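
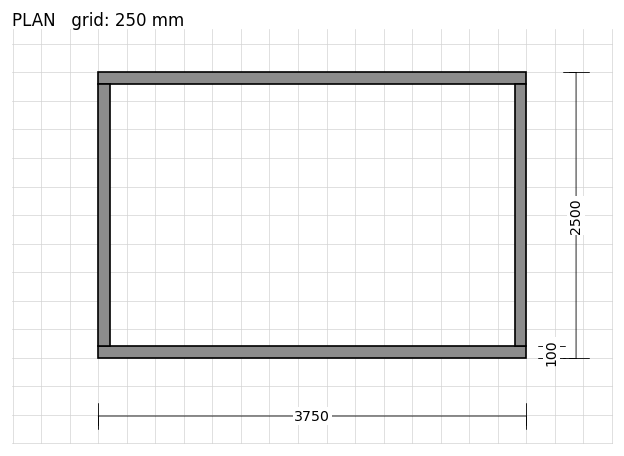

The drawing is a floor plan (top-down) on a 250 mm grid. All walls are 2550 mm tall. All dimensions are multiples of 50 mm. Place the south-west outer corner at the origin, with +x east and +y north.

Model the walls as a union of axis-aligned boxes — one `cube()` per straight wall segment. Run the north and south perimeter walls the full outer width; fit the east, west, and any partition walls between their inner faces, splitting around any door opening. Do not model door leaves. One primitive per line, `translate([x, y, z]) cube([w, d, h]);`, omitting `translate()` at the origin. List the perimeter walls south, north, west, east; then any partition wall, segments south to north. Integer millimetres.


cube([3750, 100, 2550]);
translate([0, 2400, 0]) cube([3750, 100, 2550]);
translate([0, 100, 0]) cube([100, 2300, 2550]);
translate([3650, 100, 0]) cube([100, 2300, 2550]);


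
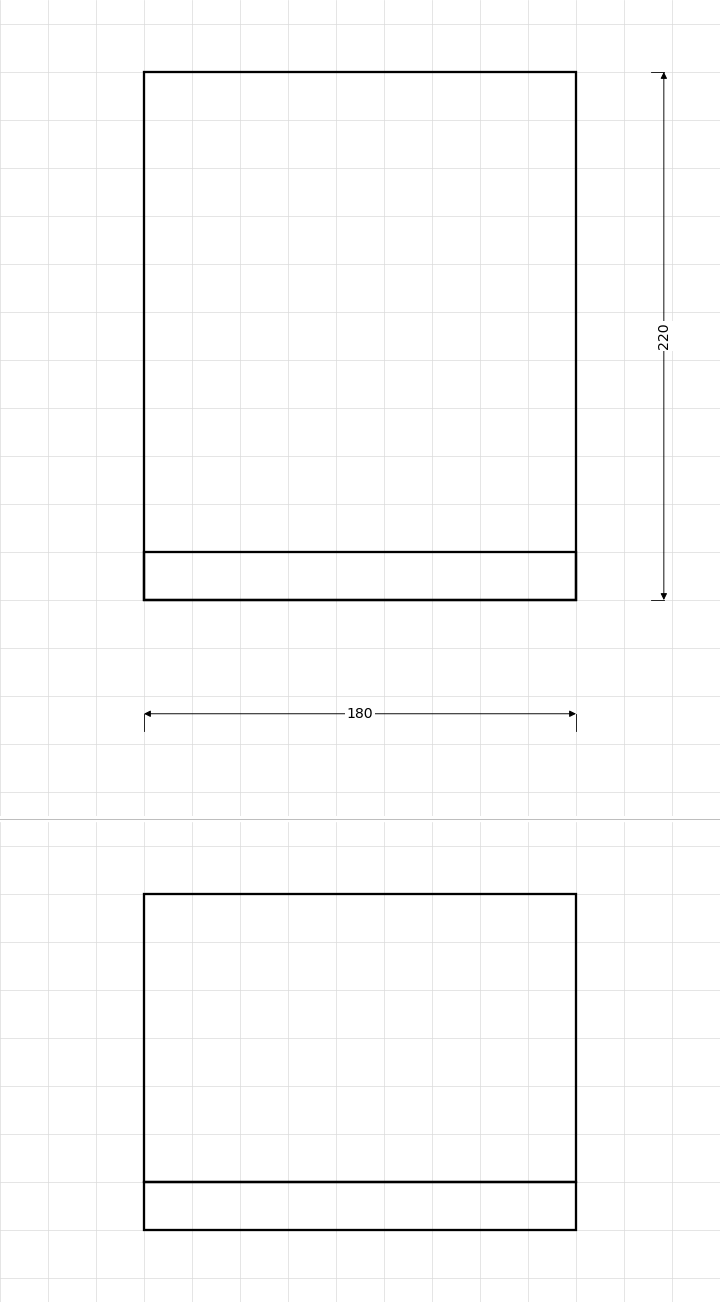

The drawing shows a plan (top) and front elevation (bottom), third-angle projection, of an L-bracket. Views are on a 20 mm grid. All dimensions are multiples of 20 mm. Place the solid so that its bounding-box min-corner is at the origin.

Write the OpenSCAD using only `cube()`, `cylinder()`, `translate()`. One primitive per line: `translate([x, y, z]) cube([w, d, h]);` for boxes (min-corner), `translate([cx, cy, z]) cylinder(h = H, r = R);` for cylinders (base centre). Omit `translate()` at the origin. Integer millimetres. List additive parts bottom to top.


cube([180, 220, 20]);
translate([0, 0, 20]) cube([180, 20, 120]);


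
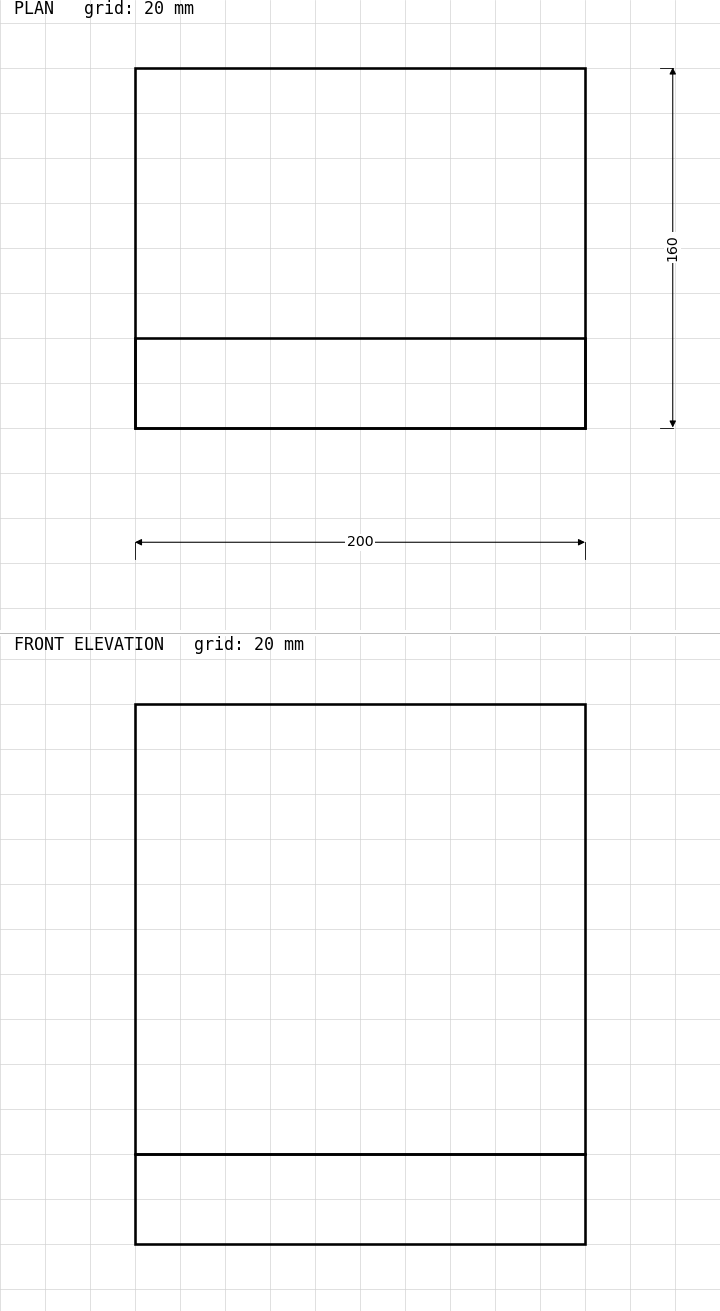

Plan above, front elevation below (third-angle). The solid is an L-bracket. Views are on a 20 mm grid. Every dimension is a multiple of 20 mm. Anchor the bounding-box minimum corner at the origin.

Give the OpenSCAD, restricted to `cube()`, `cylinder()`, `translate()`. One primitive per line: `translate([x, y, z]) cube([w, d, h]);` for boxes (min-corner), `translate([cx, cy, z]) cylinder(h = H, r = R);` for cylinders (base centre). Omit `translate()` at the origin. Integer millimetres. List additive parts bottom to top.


cube([200, 160, 40]);
translate([0, 0, 40]) cube([200, 40, 200]);


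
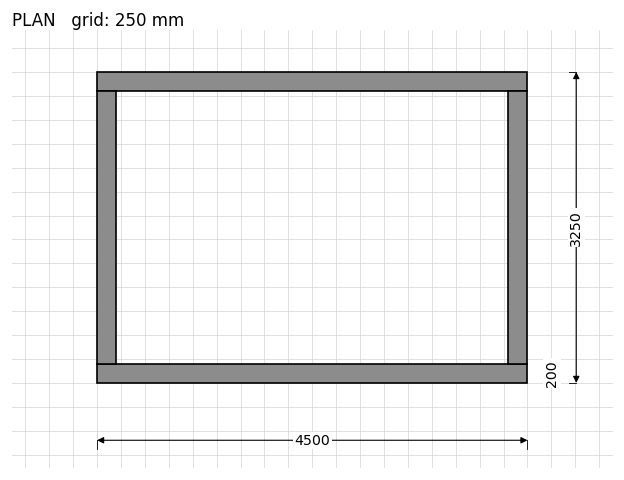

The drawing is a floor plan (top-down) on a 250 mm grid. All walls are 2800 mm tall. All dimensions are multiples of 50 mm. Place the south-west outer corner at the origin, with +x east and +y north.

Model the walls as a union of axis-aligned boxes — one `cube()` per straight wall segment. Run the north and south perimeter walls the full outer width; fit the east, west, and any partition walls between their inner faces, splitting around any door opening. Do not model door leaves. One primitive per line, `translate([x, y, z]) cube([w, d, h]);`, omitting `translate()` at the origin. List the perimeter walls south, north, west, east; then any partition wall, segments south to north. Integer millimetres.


cube([4500, 200, 2800]);
translate([0, 3050, 0]) cube([4500, 200, 2800]);
translate([0, 200, 0]) cube([200, 2850, 2800]);
translate([4300, 200, 0]) cube([200, 2850, 2800]);


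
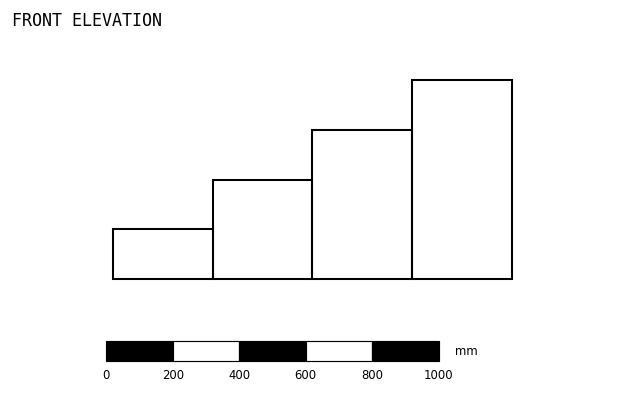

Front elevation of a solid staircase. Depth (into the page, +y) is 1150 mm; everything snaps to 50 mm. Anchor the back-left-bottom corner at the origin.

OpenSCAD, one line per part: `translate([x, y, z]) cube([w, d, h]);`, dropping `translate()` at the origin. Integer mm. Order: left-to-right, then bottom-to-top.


cube([300, 1150, 150]);
translate([300, 0, 0]) cube([300, 1150, 300]);
translate([600, 0, 0]) cube([300, 1150, 450]);
translate([900, 0, 0]) cube([300, 1150, 600]);


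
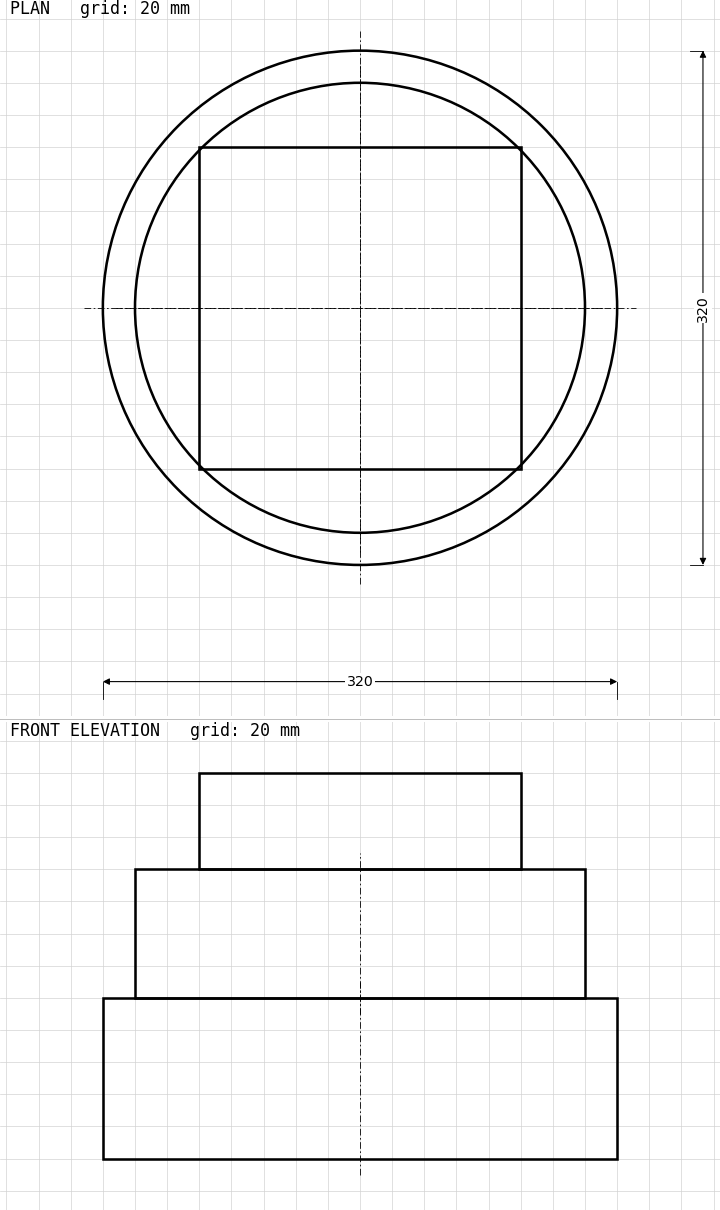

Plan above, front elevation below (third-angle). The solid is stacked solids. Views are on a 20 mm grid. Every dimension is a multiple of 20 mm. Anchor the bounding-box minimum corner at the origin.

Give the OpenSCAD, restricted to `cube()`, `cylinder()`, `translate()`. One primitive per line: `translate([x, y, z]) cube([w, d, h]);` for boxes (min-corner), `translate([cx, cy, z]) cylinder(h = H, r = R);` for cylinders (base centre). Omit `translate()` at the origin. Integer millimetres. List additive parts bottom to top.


translate([160, 160, 0]) cylinder(h = 100, r = 160);
translate([160, 160, 100]) cylinder(h = 80, r = 140);
translate([60, 60, 180]) cube([200, 200, 60]);


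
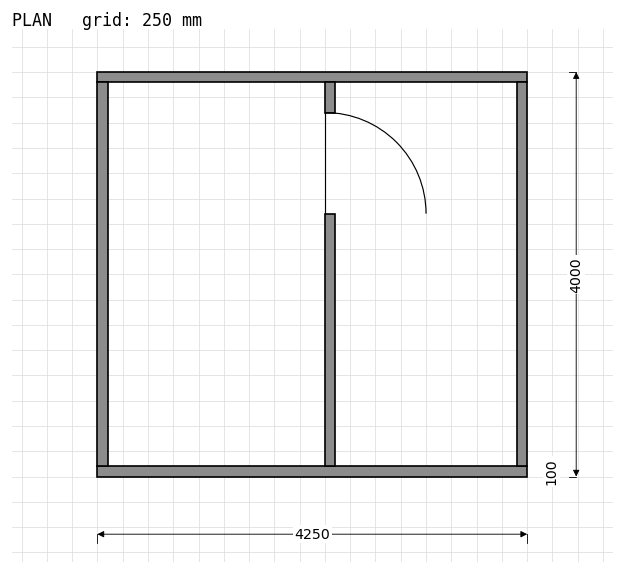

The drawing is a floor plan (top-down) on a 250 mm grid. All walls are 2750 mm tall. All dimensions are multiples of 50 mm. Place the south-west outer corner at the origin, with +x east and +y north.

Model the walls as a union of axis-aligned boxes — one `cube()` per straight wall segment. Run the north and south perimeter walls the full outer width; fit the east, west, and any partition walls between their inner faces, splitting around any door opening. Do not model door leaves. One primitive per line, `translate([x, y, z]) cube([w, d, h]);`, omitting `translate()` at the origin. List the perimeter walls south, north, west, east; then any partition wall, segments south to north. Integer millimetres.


cube([4250, 100, 2750]);
translate([0, 3900, 0]) cube([4250, 100, 2750]);
translate([0, 100, 0]) cube([100, 3800, 2750]);
translate([4150, 100, 0]) cube([100, 3800, 2750]);
translate([2250, 100, 0]) cube([100, 2500, 2750]);
translate([2250, 3600, 0]) cube([100, 300, 2750]);


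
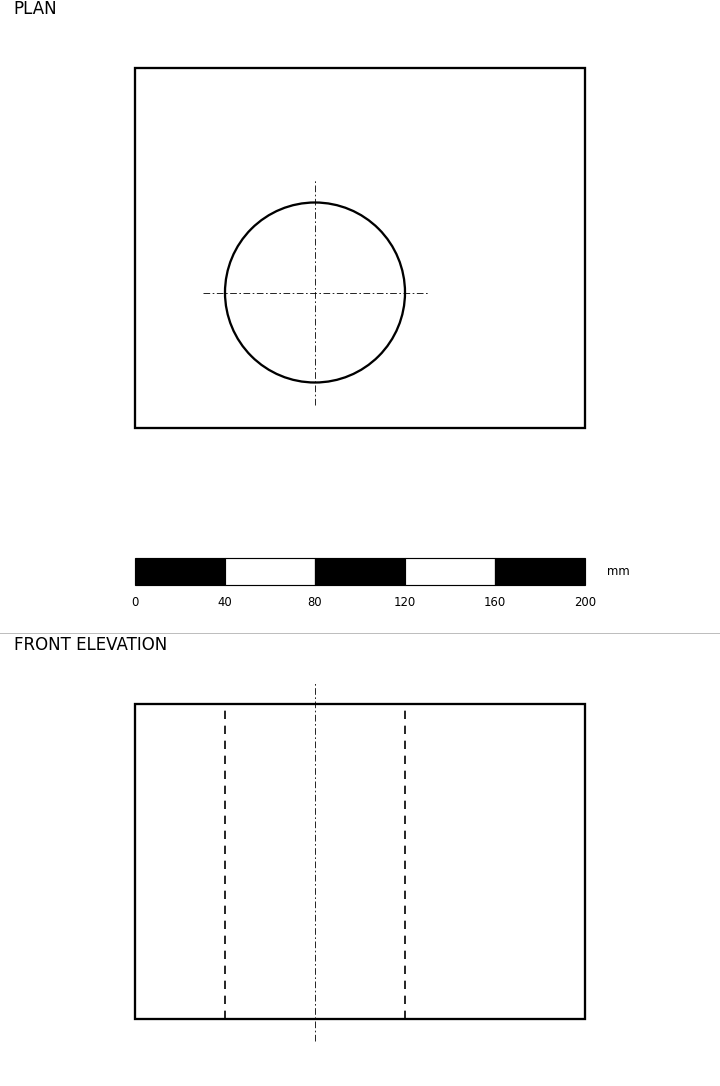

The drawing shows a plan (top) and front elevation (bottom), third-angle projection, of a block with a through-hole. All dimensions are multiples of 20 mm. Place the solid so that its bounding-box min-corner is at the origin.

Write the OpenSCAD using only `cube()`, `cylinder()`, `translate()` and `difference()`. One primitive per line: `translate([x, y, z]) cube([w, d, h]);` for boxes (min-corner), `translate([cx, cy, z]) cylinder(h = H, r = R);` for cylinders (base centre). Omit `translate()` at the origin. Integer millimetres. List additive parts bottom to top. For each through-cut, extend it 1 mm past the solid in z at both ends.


difference() {
  cube([200, 160, 140]);
  translate([80, 60, -1]) cylinder(h = 142, r = 40);
}


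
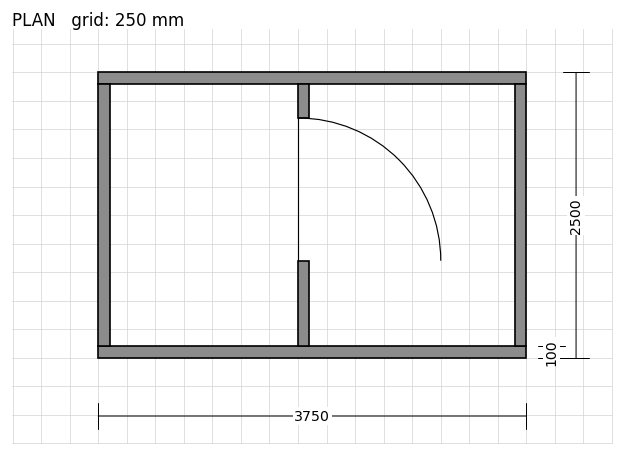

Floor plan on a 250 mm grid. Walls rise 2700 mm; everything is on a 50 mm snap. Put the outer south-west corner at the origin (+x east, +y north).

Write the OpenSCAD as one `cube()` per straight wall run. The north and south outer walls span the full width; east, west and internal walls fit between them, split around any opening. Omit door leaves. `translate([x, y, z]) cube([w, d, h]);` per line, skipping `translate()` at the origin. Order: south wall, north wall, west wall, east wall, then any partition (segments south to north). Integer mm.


cube([3750, 100, 2700]);
translate([0, 2400, 0]) cube([3750, 100, 2700]);
translate([0, 100, 0]) cube([100, 2300, 2700]);
translate([3650, 100, 0]) cube([100, 2300, 2700]);
translate([1750, 100, 0]) cube([100, 750, 2700]);
translate([1750, 2100, 0]) cube([100, 300, 2700]);


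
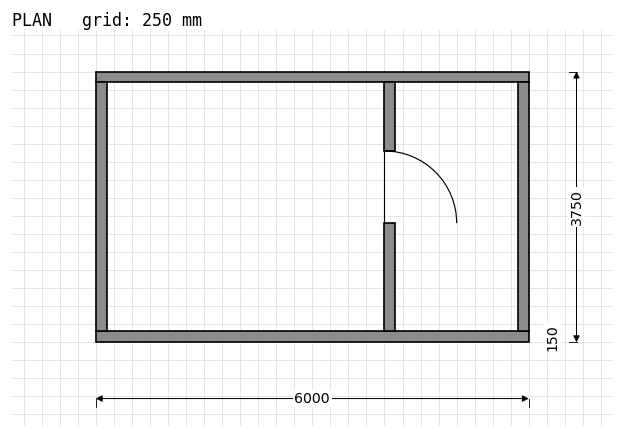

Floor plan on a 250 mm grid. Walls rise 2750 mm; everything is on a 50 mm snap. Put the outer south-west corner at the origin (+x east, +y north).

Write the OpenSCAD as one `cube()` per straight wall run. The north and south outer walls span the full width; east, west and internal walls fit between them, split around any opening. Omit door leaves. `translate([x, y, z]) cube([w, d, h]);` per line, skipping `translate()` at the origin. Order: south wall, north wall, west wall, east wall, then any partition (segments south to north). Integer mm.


cube([6000, 150, 2750]);
translate([0, 3600, 0]) cube([6000, 150, 2750]);
translate([0, 150, 0]) cube([150, 3450, 2750]);
translate([5850, 150, 0]) cube([150, 3450, 2750]);
translate([4000, 150, 0]) cube([150, 1500, 2750]);
translate([4000, 2650, 0]) cube([150, 950, 2750]);


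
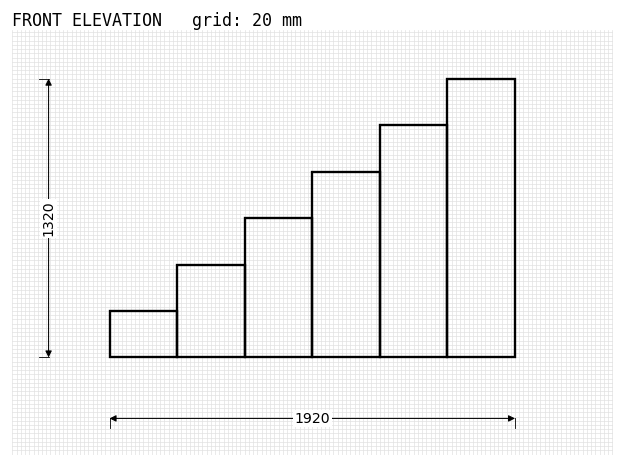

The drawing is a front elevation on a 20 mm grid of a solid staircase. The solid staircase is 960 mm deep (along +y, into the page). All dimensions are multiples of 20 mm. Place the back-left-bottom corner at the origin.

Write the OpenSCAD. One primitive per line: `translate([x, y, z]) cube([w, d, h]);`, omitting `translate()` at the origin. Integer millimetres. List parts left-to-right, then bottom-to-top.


cube([320, 960, 220]);
translate([320, 0, 0]) cube([320, 960, 440]);
translate([640, 0, 0]) cube([320, 960, 660]);
translate([960, 0, 0]) cube([320, 960, 880]);
translate([1280, 0, 0]) cube([320, 960, 1100]);
translate([1600, 0, 0]) cube([320, 960, 1320]);


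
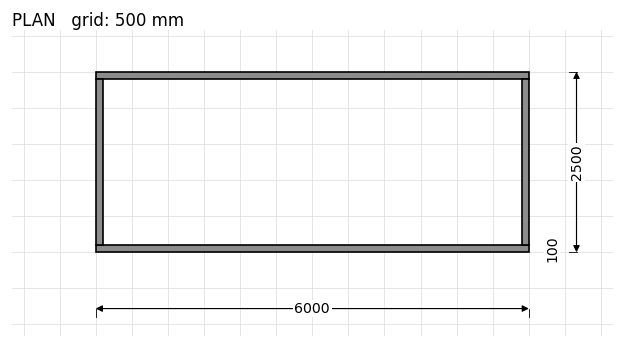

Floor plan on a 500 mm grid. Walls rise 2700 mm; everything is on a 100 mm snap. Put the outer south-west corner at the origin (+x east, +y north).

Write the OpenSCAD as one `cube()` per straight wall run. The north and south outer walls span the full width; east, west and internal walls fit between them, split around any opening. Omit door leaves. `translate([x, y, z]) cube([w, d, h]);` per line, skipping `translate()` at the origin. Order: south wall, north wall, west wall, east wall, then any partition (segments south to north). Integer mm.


cube([6000, 100, 2700]);
translate([0, 2400, 0]) cube([6000, 100, 2700]);
translate([0, 100, 0]) cube([100, 2300, 2700]);
translate([5900, 100, 0]) cube([100, 2300, 2700]);


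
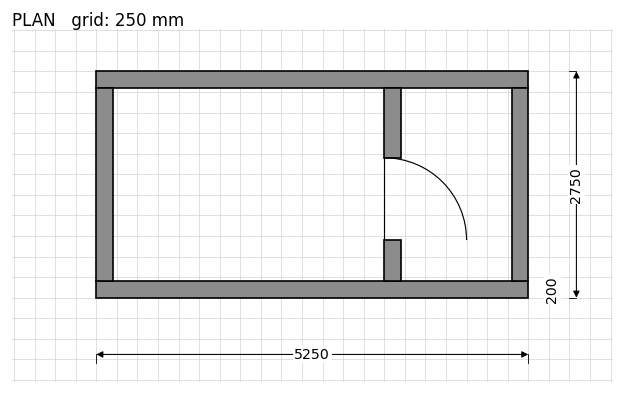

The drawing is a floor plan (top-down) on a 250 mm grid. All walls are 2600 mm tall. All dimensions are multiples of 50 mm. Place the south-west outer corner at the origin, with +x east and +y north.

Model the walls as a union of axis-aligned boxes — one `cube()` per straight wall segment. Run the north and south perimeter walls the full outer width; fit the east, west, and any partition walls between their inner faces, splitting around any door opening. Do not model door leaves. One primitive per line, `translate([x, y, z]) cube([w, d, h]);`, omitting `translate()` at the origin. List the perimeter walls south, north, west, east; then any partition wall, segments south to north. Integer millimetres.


cube([5250, 200, 2600]);
translate([0, 2550, 0]) cube([5250, 200, 2600]);
translate([0, 200, 0]) cube([200, 2350, 2600]);
translate([5050, 200, 0]) cube([200, 2350, 2600]);
translate([3500, 200, 0]) cube([200, 500, 2600]);
translate([3500, 1700, 0]) cube([200, 850, 2600]);


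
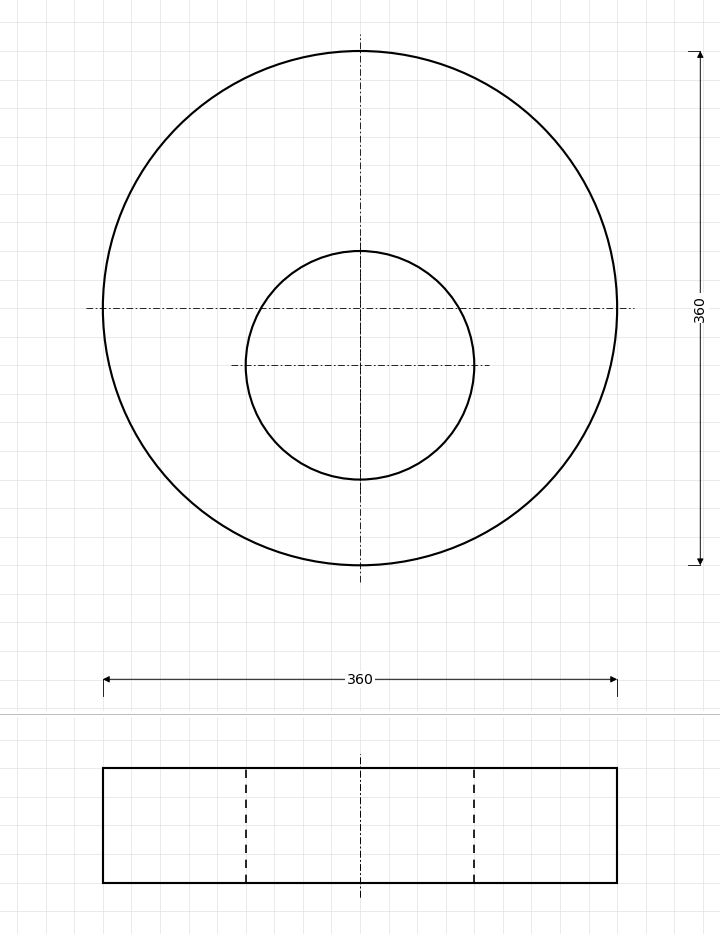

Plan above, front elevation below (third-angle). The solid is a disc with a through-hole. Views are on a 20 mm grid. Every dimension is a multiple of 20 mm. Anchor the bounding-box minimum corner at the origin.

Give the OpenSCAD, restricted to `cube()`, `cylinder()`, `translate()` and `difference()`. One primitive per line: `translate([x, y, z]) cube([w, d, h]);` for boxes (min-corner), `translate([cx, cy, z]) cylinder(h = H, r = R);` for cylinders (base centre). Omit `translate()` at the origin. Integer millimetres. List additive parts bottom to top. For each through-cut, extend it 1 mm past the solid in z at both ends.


difference() {
  translate([180, 180, 0]) cylinder(h = 80, r = 180);
  translate([180, 140, -1]) cylinder(h = 82, r = 80);
}


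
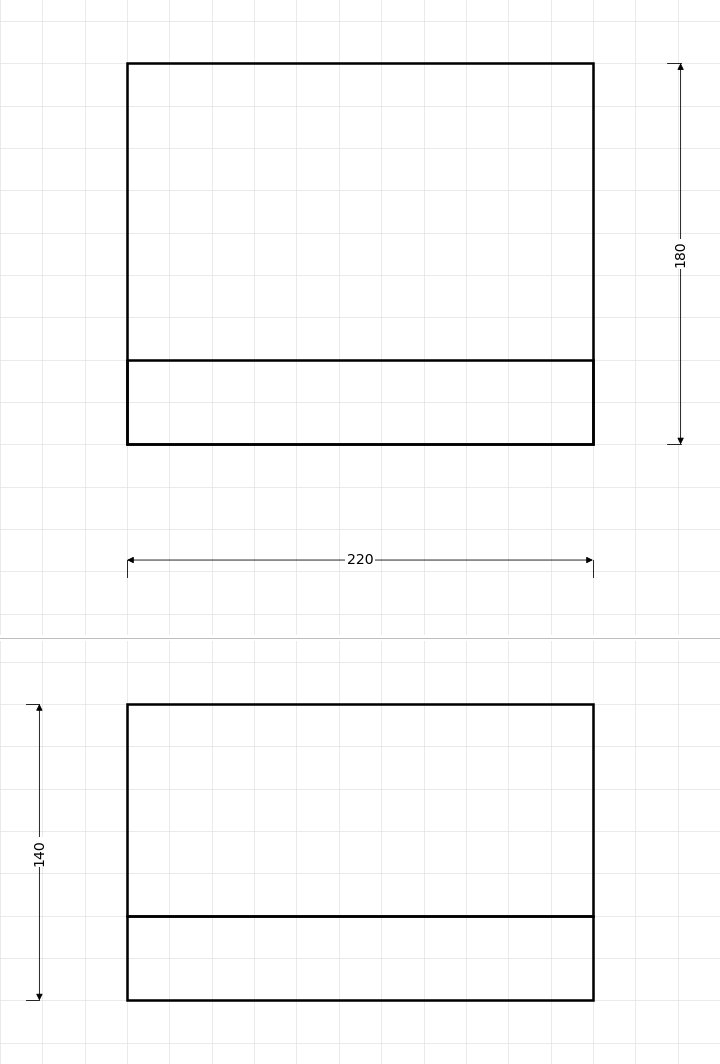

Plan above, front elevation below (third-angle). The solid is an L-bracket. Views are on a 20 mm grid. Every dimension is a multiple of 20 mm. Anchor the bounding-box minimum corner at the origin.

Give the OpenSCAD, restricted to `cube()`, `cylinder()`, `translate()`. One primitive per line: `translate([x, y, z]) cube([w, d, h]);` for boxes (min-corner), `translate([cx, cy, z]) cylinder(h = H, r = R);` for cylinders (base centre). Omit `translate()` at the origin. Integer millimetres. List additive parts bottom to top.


cube([220, 180, 40]);
translate([0, 0, 40]) cube([220, 40, 100]);


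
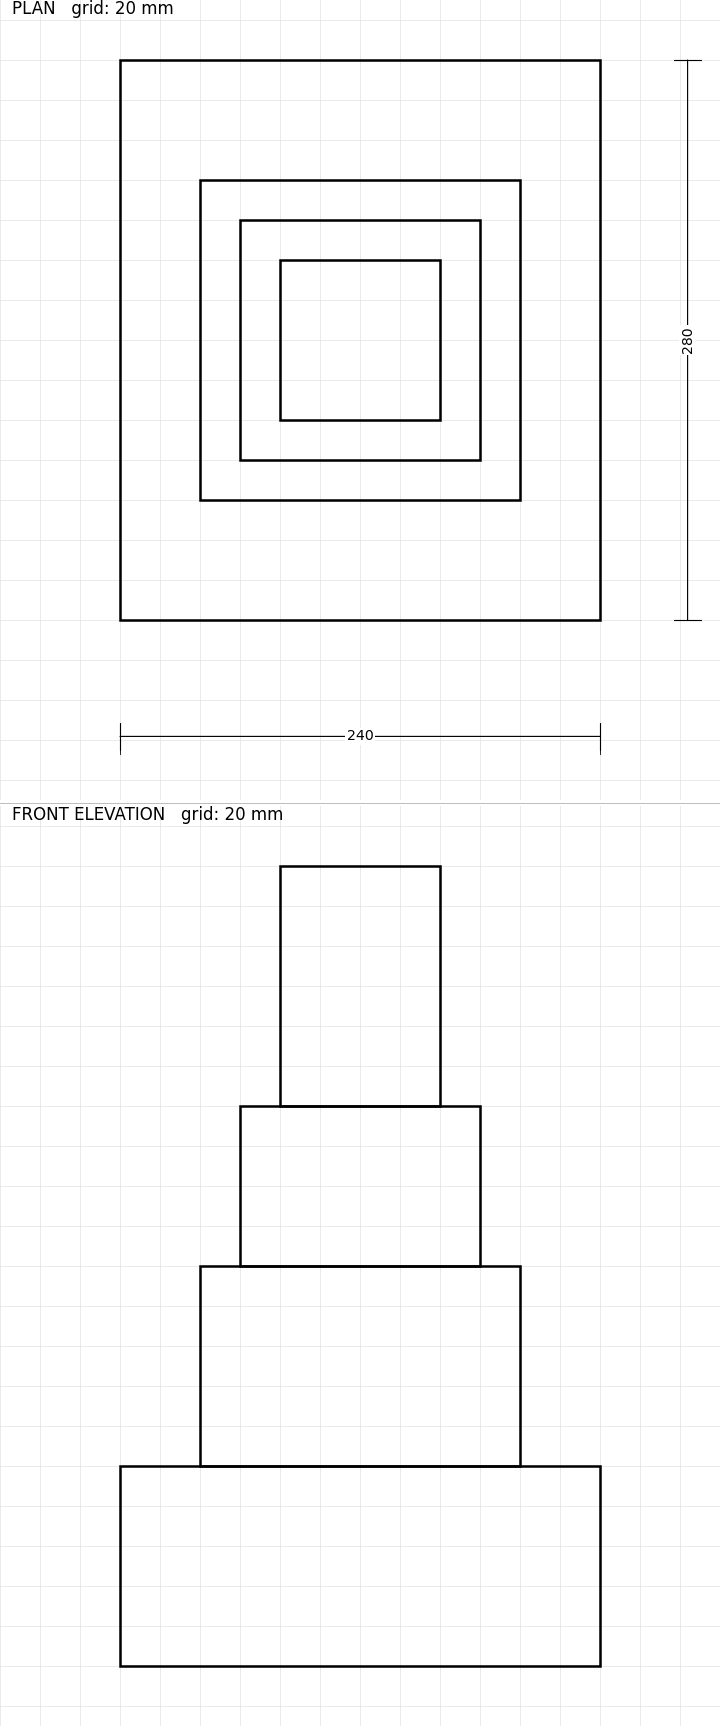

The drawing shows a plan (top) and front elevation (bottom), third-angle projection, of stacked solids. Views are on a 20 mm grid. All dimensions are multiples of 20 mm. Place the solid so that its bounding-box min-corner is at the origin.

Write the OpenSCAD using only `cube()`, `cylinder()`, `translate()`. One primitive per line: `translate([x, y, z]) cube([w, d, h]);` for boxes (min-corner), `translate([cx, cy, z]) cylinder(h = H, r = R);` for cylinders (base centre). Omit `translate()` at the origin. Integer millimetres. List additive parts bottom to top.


cube([240, 280, 100]);
translate([40, 60, 100]) cube([160, 160, 100]);
translate([60, 80, 200]) cube([120, 120, 80]);
translate([80, 100, 280]) cube([80, 80, 120]);


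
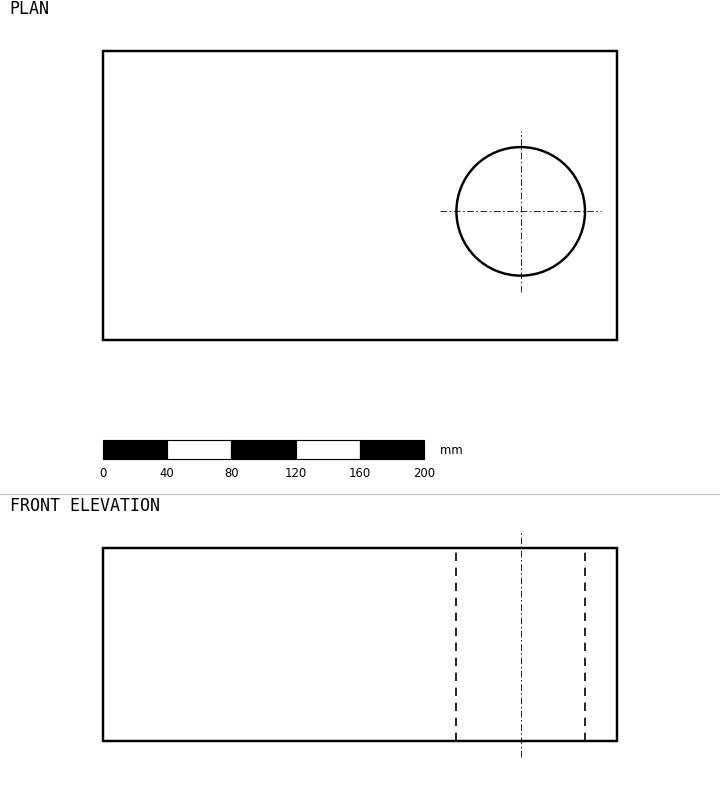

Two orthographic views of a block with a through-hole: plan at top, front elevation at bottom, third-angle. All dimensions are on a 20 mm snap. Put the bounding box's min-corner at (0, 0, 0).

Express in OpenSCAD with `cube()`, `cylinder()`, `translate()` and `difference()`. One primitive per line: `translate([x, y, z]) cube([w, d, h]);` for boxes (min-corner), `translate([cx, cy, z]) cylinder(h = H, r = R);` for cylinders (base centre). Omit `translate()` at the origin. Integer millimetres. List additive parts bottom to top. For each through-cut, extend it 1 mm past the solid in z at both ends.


difference() {
  cube([320, 180, 120]);
  translate([260, 80, -1]) cylinder(h = 122, r = 40);
}


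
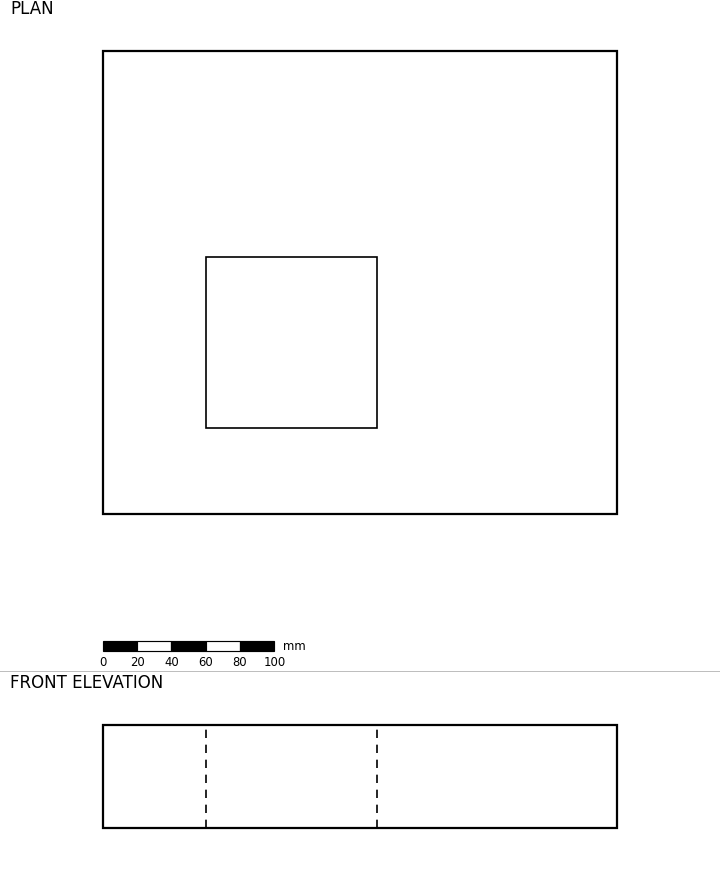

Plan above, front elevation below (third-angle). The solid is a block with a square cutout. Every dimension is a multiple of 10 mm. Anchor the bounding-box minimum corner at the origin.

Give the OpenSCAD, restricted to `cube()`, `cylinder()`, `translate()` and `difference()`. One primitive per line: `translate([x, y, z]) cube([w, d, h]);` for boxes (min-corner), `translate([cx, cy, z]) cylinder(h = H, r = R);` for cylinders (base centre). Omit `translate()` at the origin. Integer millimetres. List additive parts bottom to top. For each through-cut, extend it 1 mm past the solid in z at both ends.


difference() {
  cube([300, 270, 60]);
  translate([60, 50, -1]) cube([100, 100, 62]);
}


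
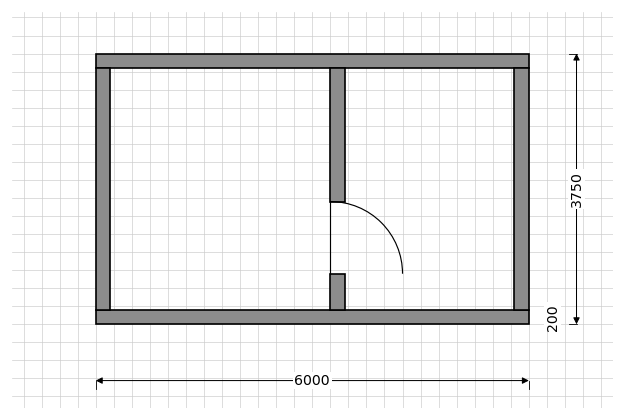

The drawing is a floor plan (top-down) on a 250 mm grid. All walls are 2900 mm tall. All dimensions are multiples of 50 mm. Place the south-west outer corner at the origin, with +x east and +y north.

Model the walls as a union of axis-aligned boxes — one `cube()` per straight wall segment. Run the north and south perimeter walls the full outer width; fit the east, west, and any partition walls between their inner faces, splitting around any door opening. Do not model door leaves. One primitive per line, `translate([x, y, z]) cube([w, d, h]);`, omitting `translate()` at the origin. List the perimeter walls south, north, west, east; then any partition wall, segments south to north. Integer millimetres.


cube([6000, 200, 2900]);
translate([0, 3550, 0]) cube([6000, 200, 2900]);
translate([0, 200, 0]) cube([200, 3350, 2900]);
translate([5800, 200, 0]) cube([200, 3350, 2900]);
translate([3250, 200, 0]) cube([200, 500, 2900]);
translate([3250, 1700, 0]) cube([200, 1850, 2900]);


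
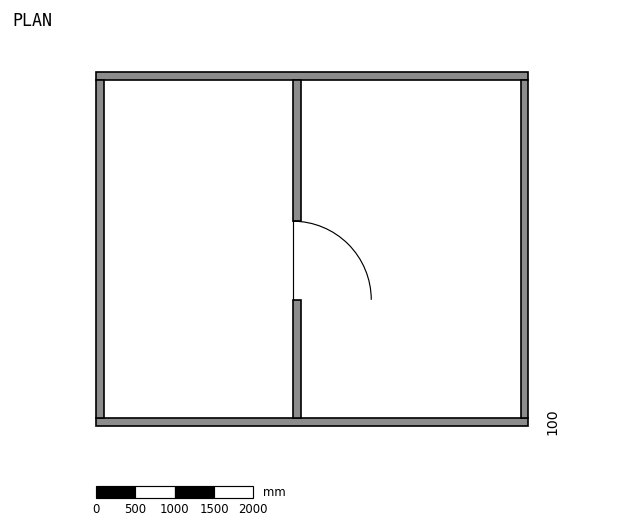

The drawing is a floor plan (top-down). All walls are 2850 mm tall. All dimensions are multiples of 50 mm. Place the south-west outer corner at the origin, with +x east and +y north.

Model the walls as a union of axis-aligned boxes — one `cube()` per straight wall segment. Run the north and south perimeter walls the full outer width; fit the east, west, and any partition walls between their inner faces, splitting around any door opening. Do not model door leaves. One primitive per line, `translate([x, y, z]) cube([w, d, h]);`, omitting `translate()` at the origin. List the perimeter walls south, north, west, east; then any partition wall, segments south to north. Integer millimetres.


cube([5500, 100, 2850]);
translate([0, 4400, 0]) cube([5500, 100, 2850]);
translate([0, 100, 0]) cube([100, 4300, 2850]);
translate([5400, 100, 0]) cube([100, 4300, 2850]);
translate([2500, 100, 0]) cube([100, 1500, 2850]);
translate([2500, 2600, 0]) cube([100, 1800, 2850]);


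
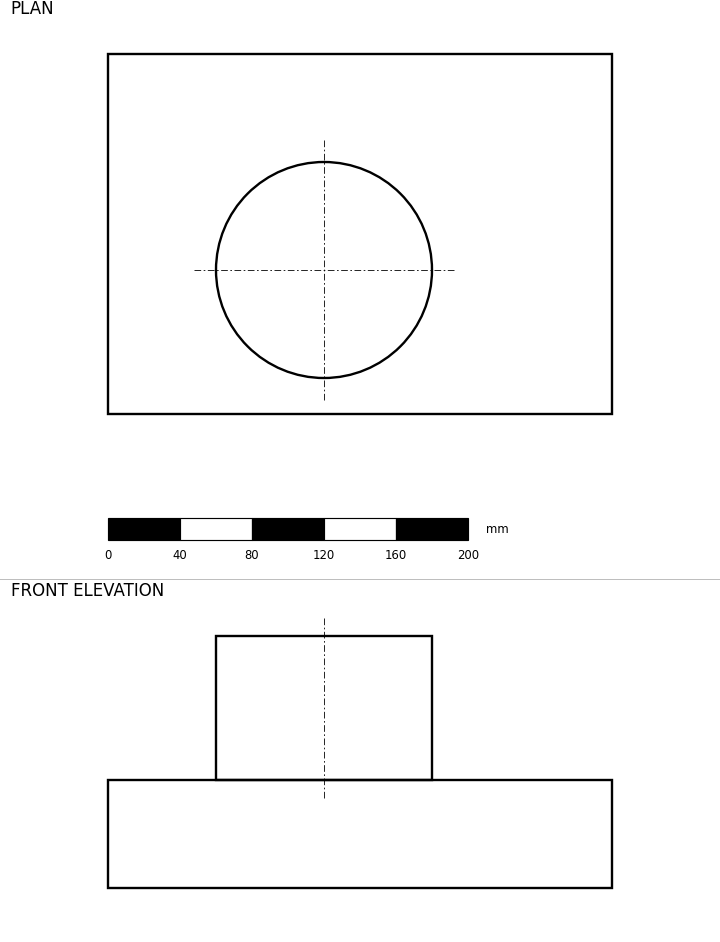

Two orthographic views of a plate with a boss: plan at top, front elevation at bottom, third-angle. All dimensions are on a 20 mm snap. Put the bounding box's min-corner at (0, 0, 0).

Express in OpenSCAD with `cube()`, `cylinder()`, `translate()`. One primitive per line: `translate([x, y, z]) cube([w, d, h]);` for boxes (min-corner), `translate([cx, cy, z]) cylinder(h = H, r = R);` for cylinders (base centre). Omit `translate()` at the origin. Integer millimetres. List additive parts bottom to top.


cube([280, 200, 60]);
translate([120, 80, 60]) cylinder(h = 80, r = 60);


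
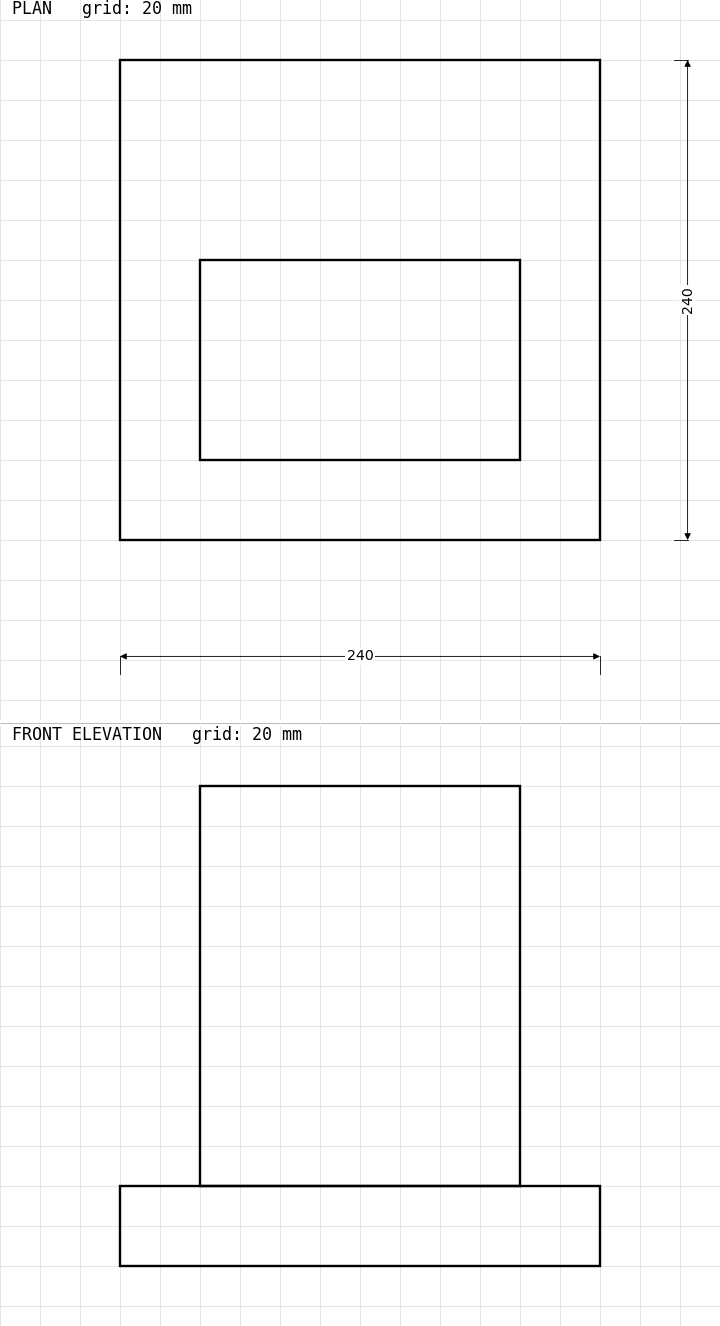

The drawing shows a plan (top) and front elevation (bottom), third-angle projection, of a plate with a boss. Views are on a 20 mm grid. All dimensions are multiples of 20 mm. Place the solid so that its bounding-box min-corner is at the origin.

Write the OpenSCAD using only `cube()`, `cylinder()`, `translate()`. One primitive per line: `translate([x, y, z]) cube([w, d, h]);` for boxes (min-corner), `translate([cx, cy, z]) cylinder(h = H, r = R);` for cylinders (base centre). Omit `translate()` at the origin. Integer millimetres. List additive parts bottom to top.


cube([240, 240, 40]);
translate([40, 40, 40]) cube([160, 100, 200]);


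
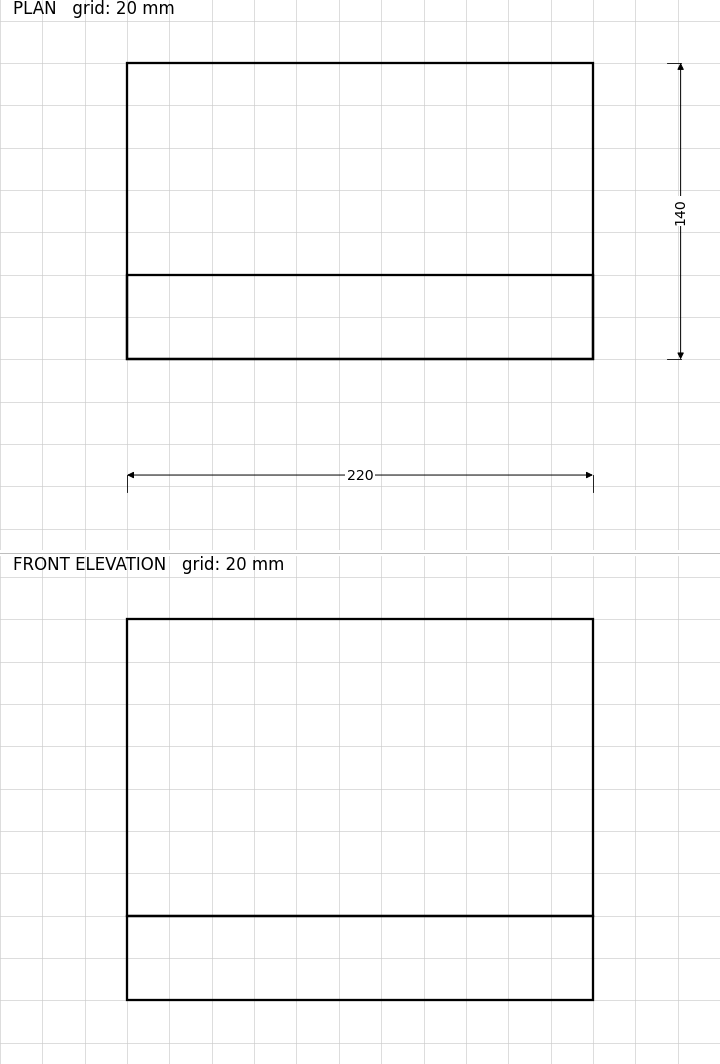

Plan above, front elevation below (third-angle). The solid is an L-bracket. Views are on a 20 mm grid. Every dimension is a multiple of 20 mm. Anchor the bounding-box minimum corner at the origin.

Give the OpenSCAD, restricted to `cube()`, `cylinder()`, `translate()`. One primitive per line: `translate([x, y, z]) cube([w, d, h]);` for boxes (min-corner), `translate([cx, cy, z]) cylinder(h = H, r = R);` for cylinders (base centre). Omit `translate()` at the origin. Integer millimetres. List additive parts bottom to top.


cube([220, 140, 40]);
translate([0, 0, 40]) cube([220, 40, 140]);


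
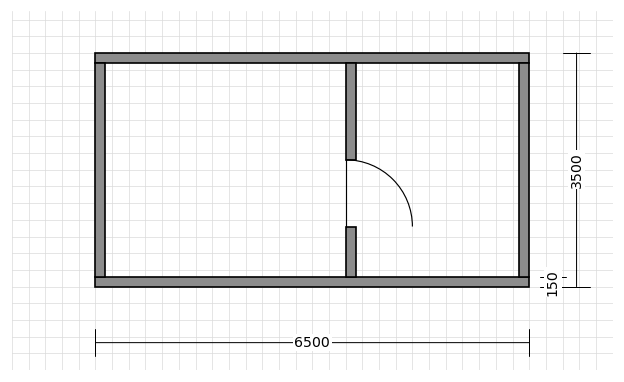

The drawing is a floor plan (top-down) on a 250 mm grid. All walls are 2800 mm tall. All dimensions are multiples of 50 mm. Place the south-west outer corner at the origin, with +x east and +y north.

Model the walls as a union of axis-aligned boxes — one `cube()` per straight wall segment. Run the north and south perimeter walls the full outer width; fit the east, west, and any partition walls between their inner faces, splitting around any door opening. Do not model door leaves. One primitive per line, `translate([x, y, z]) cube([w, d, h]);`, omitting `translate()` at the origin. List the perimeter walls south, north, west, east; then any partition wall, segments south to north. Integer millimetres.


cube([6500, 150, 2800]);
translate([0, 3350, 0]) cube([6500, 150, 2800]);
translate([0, 150, 0]) cube([150, 3200, 2800]);
translate([6350, 150, 0]) cube([150, 3200, 2800]);
translate([3750, 150, 0]) cube([150, 750, 2800]);
translate([3750, 1900, 0]) cube([150, 1450, 2800]);


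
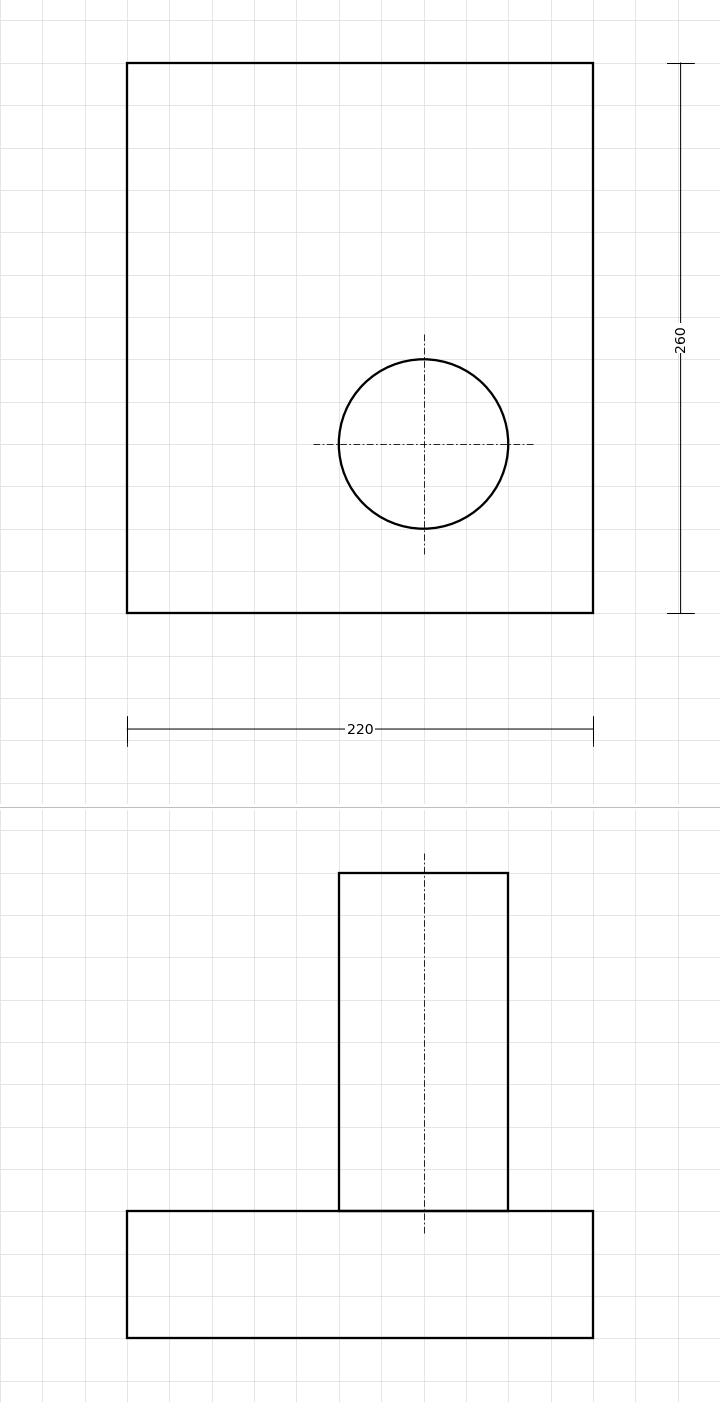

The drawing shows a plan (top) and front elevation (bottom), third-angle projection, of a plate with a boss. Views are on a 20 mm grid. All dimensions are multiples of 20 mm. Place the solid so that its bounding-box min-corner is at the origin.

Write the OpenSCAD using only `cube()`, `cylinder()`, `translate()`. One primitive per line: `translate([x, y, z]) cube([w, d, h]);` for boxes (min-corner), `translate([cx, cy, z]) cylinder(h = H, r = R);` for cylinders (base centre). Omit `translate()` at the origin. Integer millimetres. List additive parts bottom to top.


cube([220, 260, 60]);
translate([140, 80, 60]) cylinder(h = 160, r = 40);


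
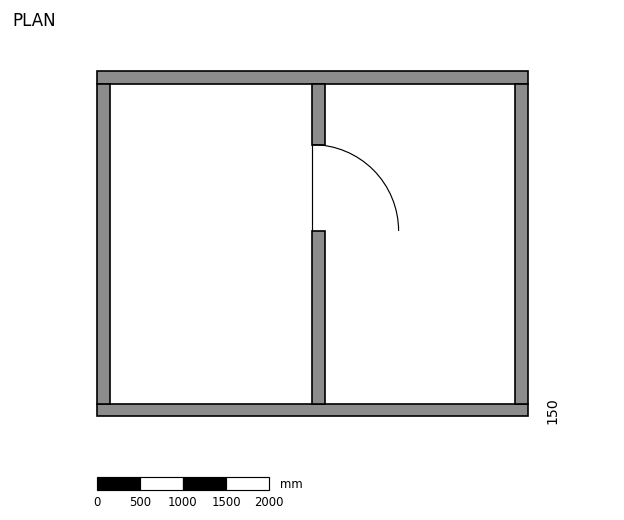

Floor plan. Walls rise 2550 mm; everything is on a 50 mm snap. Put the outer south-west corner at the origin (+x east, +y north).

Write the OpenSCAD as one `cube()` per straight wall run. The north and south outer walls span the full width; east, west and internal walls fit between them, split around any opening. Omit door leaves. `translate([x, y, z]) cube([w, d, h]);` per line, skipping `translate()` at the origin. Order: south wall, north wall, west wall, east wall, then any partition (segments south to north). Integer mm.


cube([5000, 150, 2550]);
translate([0, 3850, 0]) cube([5000, 150, 2550]);
translate([0, 150, 0]) cube([150, 3700, 2550]);
translate([4850, 150, 0]) cube([150, 3700, 2550]);
translate([2500, 150, 0]) cube([150, 2000, 2550]);
translate([2500, 3150, 0]) cube([150, 700, 2550]);


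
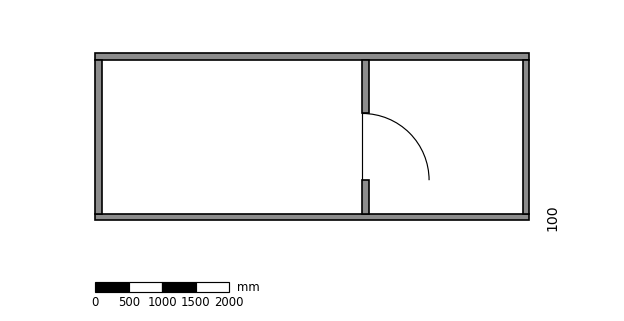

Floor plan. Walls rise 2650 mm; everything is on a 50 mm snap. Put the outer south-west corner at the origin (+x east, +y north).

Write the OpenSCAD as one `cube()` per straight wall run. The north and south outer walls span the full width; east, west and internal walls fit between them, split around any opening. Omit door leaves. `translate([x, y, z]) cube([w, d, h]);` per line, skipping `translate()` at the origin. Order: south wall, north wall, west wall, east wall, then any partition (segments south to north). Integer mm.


cube([6500, 100, 2650]);
translate([0, 2400, 0]) cube([6500, 100, 2650]);
translate([0, 100, 0]) cube([100, 2300, 2650]);
translate([6400, 100, 0]) cube([100, 2300, 2650]);
translate([4000, 100, 0]) cube([100, 500, 2650]);
translate([4000, 1600, 0]) cube([100, 800, 2650]);


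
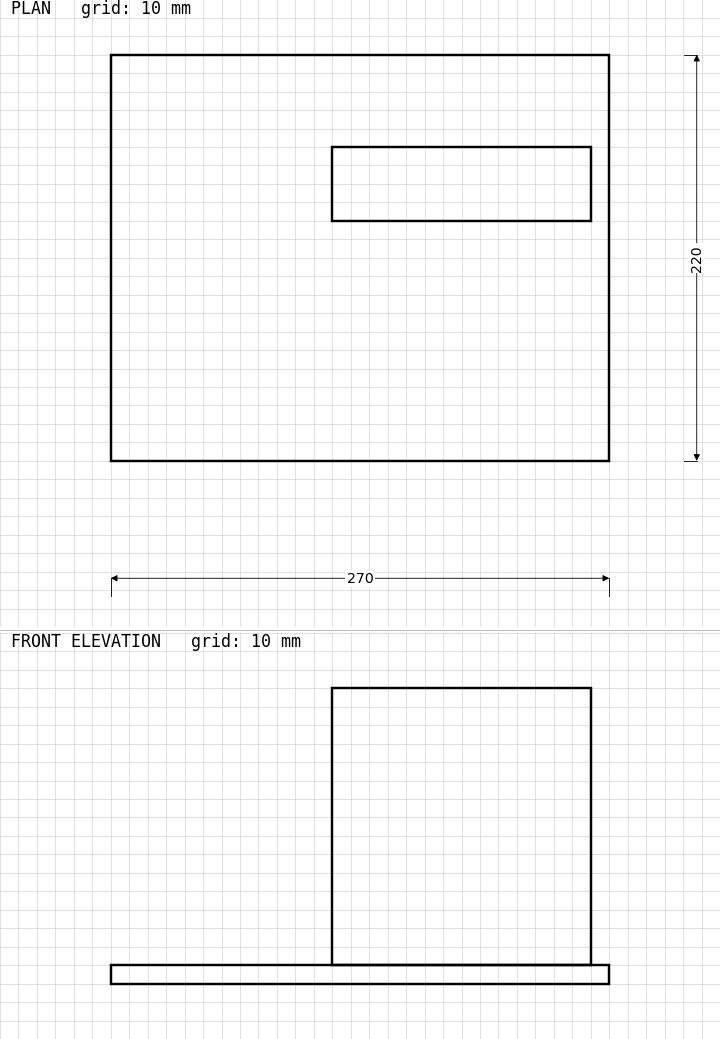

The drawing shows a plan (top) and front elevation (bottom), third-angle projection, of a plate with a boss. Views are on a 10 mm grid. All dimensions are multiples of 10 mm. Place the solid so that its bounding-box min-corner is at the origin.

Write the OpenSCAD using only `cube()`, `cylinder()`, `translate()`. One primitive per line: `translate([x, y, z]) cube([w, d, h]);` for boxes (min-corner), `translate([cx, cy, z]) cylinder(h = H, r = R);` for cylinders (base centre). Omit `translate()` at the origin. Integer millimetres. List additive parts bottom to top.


cube([270, 220, 10]);
translate([120, 130, 10]) cube([140, 40, 150]);


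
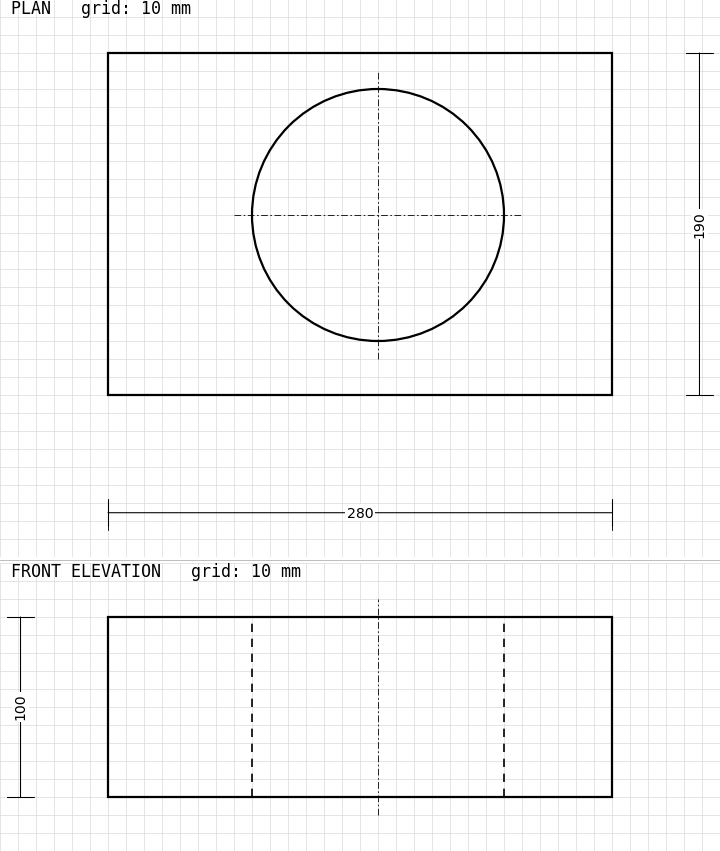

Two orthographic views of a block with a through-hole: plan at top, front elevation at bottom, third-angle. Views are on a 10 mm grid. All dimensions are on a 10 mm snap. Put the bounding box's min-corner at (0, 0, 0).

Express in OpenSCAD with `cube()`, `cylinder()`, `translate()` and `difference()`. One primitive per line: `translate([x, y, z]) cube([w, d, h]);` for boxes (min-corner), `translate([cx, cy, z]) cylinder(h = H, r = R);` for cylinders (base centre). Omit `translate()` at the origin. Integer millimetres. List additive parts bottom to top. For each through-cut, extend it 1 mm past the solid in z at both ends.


difference() {
  cube([280, 190, 100]);
  translate([150, 100, -1]) cylinder(h = 102, r = 70);
}


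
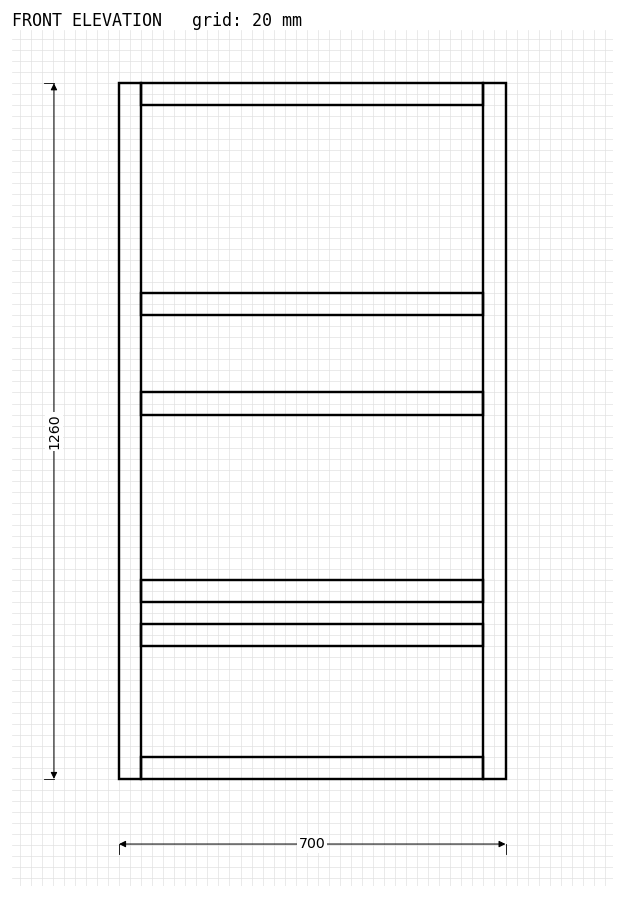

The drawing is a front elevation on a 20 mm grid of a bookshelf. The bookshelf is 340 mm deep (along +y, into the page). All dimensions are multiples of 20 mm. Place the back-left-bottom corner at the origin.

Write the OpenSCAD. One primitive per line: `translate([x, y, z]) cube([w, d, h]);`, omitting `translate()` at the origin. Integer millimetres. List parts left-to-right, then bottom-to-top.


cube([40, 340, 1260]);
translate([40, 0, 0]) cube([620, 340, 40]);
translate([40, 0, 240]) cube([620, 340, 40]);
translate([40, 0, 320]) cube([620, 340, 40]);
translate([40, 0, 660]) cube([620, 340, 40]);
translate([40, 0, 840]) cube([620, 340, 40]);
translate([40, 0, 1220]) cube([620, 340, 40]);
translate([660, 0, 0]) cube([40, 340, 1260]);


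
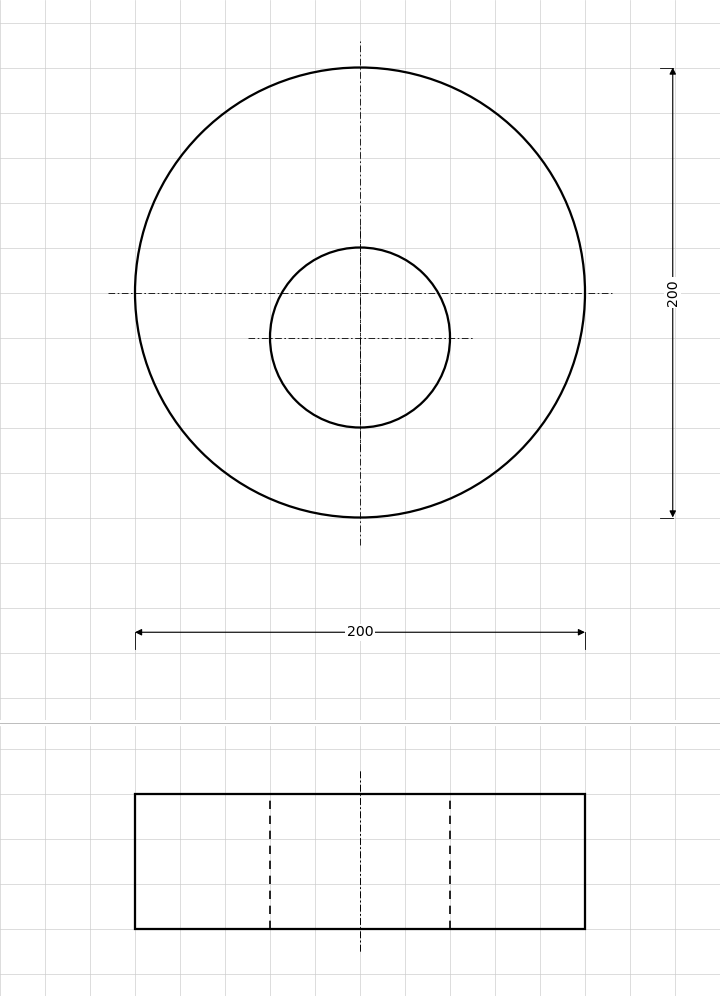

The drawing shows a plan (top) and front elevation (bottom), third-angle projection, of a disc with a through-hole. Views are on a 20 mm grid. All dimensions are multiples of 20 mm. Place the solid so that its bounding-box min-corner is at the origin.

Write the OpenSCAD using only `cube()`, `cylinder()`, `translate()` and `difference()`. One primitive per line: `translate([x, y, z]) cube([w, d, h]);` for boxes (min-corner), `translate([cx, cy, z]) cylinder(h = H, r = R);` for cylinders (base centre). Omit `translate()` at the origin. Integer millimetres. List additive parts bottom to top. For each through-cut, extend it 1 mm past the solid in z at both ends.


difference() {
  translate([100, 100, 0]) cylinder(h = 60, r = 100);
  translate([100, 80, -1]) cylinder(h = 62, r = 40);
}


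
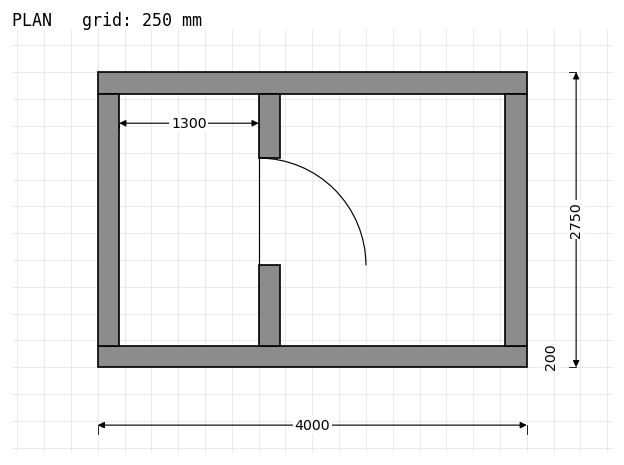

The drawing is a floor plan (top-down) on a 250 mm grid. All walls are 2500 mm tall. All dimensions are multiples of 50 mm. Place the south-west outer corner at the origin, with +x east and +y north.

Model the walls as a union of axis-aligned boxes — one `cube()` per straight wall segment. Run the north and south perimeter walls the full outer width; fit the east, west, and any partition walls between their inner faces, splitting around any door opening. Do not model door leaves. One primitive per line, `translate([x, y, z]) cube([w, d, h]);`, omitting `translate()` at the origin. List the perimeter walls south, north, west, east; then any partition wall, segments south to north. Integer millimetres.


cube([4000, 200, 2500]);
translate([0, 2550, 0]) cube([4000, 200, 2500]);
translate([0, 200, 0]) cube([200, 2350, 2500]);
translate([3800, 200, 0]) cube([200, 2350, 2500]);
translate([1500, 200, 0]) cube([200, 750, 2500]);
translate([1500, 1950, 0]) cube([200, 600, 2500]);


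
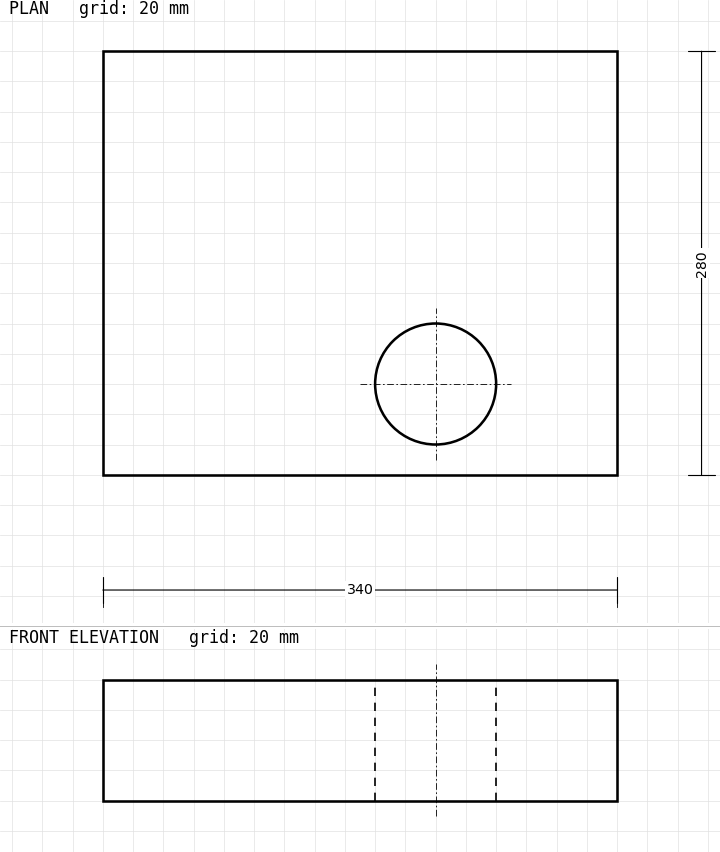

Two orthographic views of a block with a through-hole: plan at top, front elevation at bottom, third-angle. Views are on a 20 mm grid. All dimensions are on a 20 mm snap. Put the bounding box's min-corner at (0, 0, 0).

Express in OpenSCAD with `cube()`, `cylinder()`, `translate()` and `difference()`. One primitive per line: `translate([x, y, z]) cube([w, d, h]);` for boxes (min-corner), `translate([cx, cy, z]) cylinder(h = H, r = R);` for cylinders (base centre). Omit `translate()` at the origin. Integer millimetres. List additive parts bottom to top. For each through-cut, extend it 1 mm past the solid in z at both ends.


difference() {
  cube([340, 280, 80]);
  translate([220, 60, -1]) cylinder(h = 82, r = 40);
}


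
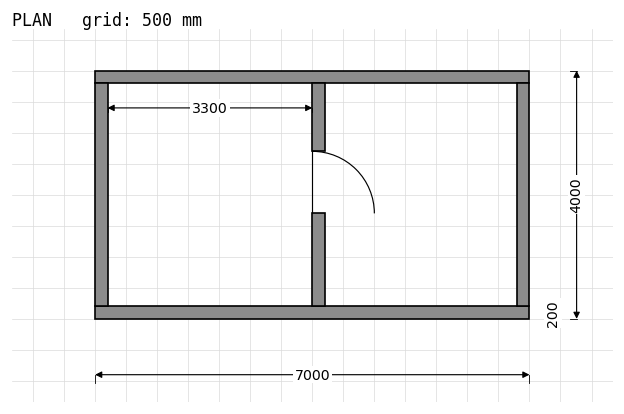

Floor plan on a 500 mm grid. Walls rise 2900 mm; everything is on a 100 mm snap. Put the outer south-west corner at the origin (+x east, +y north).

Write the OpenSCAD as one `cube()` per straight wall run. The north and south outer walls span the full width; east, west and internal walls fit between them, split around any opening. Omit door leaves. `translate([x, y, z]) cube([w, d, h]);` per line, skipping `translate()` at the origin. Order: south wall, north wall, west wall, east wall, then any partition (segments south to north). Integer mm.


cube([7000, 200, 2900]);
translate([0, 3800, 0]) cube([7000, 200, 2900]);
translate([0, 200, 0]) cube([200, 3600, 2900]);
translate([6800, 200, 0]) cube([200, 3600, 2900]);
translate([3500, 200, 0]) cube([200, 1500, 2900]);
translate([3500, 2700, 0]) cube([200, 1100, 2900]);


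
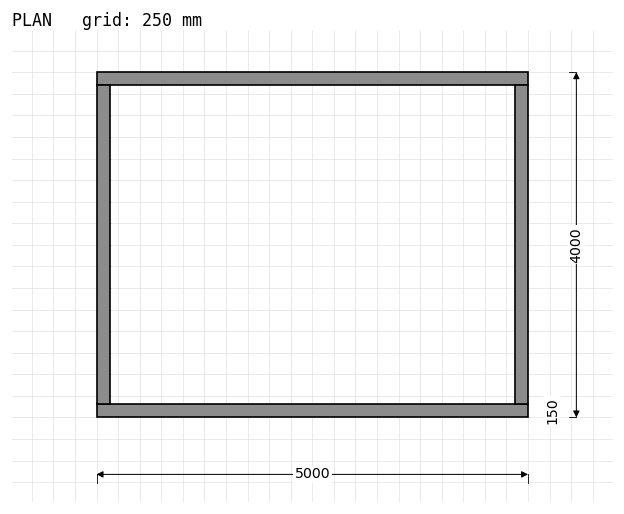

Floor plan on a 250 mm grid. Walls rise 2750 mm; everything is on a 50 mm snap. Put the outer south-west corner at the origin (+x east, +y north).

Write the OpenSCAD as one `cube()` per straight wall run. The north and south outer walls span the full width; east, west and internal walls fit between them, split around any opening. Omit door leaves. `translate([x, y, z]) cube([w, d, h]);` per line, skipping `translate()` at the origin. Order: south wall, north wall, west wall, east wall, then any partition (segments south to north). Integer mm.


cube([5000, 150, 2750]);
translate([0, 3850, 0]) cube([5000, 150, 2750]);
translate([0, 150, 0]) cube([150, 3700, 2750]);
translate([4850, 150, 0]) cube([150, 3700, 2750]);


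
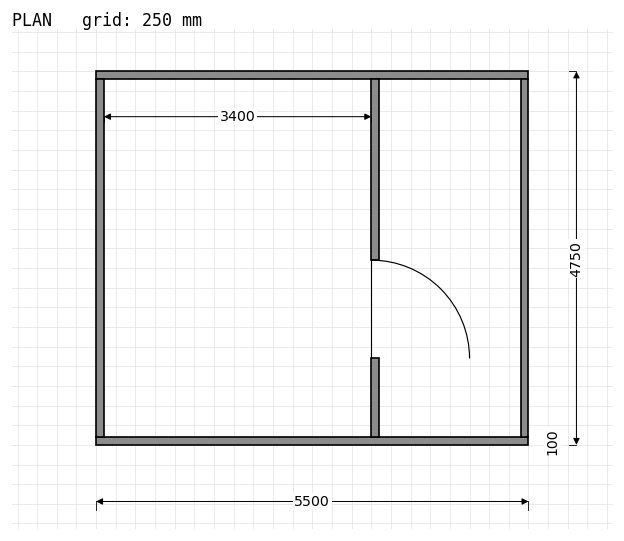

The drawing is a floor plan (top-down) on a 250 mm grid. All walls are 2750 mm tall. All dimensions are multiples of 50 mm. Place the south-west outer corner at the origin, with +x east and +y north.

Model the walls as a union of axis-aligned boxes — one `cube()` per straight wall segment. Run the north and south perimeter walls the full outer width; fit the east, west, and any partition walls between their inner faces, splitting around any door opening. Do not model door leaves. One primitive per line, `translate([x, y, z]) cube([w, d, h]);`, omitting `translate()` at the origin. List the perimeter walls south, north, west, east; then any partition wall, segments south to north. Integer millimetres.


cube([5500, 100, 2750]);
translate([0, 4650, 0]) cube([5500, 100, 2750]);
translate([0, 100, 0]) cube([100, 4550, 2750]);
translate([5400, 100, 0]) cube([100, 4550, 2750]);
translate([3500, 100, 0]) cube([100, 1000, 2750]);
translate([3500, 2350, 0]) cube([100, 2300, 2750]);


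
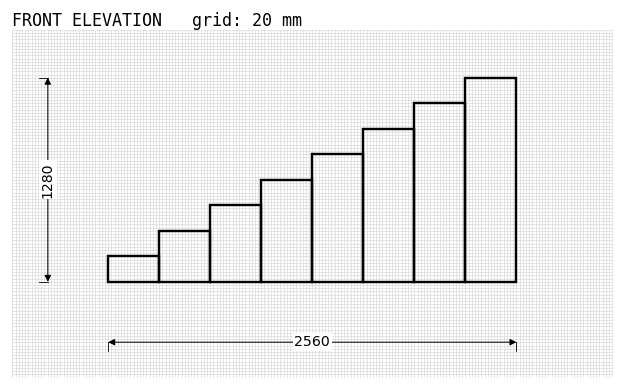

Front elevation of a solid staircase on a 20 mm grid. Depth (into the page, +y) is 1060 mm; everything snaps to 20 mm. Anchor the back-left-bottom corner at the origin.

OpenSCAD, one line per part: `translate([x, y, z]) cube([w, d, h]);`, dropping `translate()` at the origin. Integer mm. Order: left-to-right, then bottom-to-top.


cube([320, 1060, 160]);
translate([320, 0, 0]) cube([320, 1060, 320]);
translate([640, 0, 0]) cube([320, 1060, 480]);
translate([960, 0, 0]) cube([320, 1060, 640]);
translate([1280, 0, 0]) cube([320, 1060, 800]);
translate([1600, 0, 0]) cube([320, 1060, 960]);
translate([1920, 0, 0]) cube([320, 1060, 1120]);
translate([2240, 0, 0]) cube([320, 1060, 1280]);


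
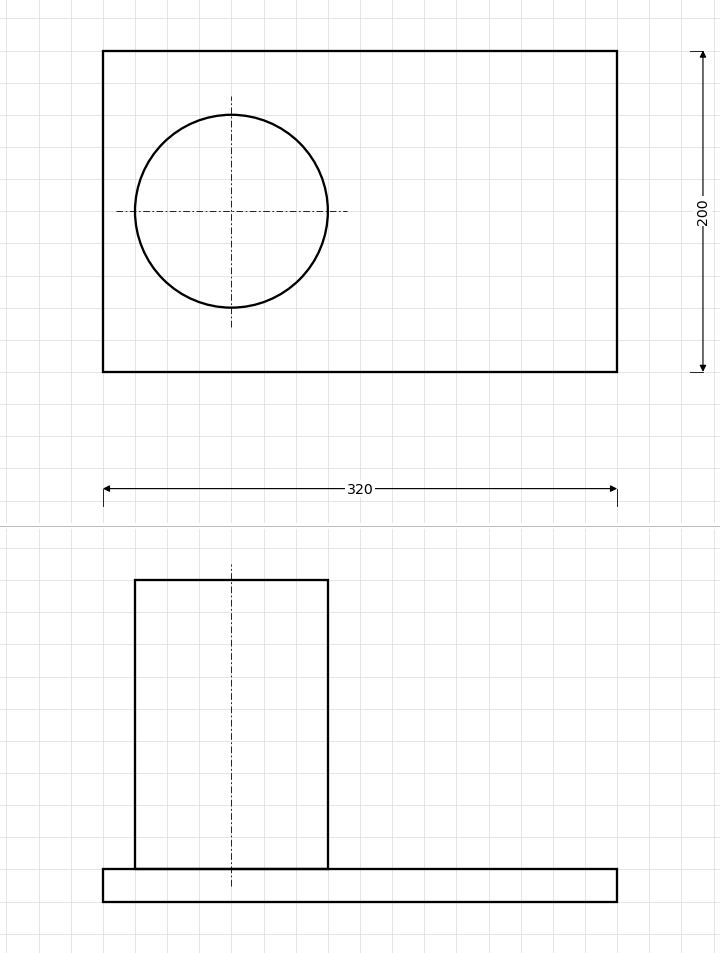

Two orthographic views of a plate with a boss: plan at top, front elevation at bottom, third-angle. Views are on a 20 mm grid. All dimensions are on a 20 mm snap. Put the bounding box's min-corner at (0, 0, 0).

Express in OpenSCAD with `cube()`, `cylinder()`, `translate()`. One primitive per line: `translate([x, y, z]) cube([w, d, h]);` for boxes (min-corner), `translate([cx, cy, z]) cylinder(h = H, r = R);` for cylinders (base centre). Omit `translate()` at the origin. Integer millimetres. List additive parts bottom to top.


cube([320, 200, 20]);
translate([80, 100, 20]) cylinder(h = 180, r = 60);


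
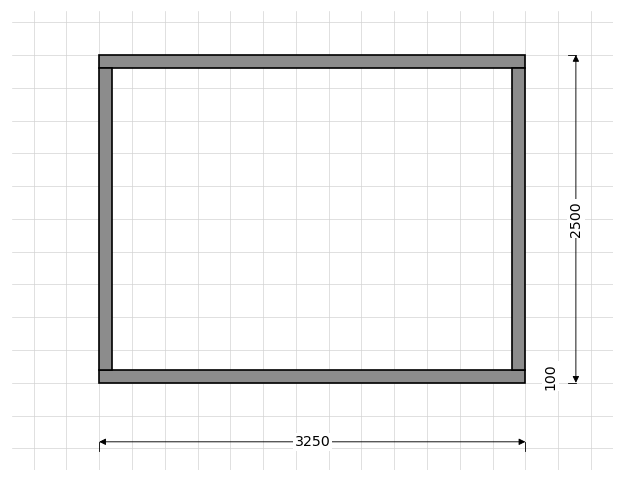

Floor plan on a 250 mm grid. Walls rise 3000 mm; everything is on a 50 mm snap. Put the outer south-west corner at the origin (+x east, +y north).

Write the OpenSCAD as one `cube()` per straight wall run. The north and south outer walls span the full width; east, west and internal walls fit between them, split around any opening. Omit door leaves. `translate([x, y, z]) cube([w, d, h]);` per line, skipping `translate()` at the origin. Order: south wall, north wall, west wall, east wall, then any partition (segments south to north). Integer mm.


cube([3250, 100, 3000]);
translate([0, 2400, 0]) cube([3250, 100, 3000]);
translate([0, 100, 0]) cube([100, 2300, 3000]);
translate([3150, 100, 0]) cube([100, 2300, 3000]);
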